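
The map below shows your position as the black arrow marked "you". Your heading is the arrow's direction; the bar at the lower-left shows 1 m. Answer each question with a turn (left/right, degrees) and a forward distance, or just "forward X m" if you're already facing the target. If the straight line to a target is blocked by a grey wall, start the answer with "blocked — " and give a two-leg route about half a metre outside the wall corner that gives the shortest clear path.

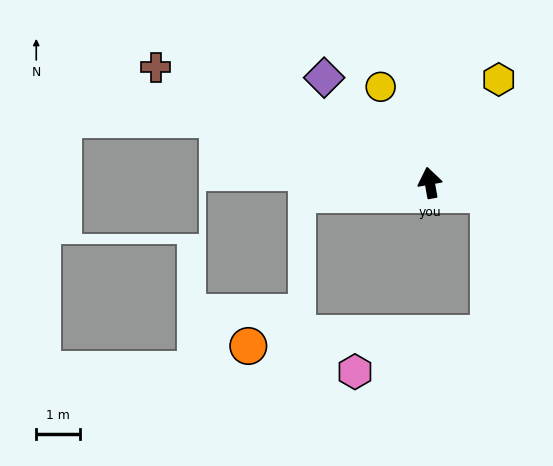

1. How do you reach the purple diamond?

turn left 35°, forward 3.4 m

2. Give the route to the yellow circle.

turn left 17°, forward 2.5 m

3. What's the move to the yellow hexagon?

turn right 44°, forward 2.8 m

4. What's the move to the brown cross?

turn left 57°, forward 6.8 m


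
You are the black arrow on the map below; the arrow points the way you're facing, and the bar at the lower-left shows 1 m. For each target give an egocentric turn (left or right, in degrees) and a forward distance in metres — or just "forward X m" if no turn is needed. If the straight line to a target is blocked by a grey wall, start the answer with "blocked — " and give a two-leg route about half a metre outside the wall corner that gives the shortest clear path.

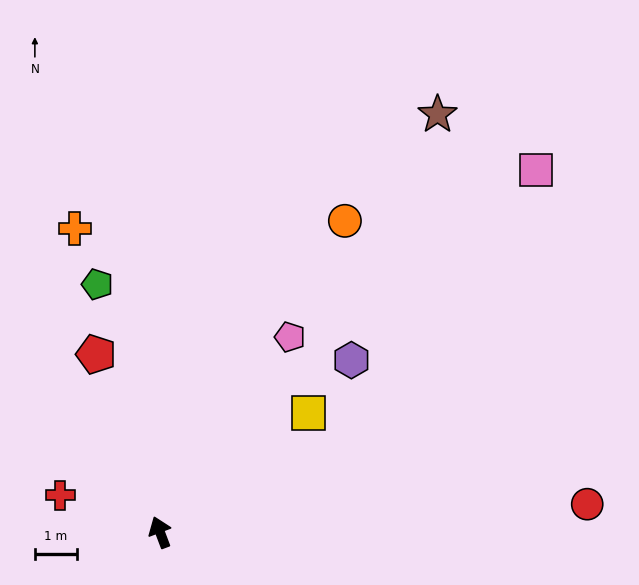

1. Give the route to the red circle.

turn right 107°, forward 10.2 m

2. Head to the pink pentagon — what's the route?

turn right 54°, forward 5.6 m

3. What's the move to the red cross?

turn left 49°, forward 2.5 m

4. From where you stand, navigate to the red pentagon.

forward 4.5 m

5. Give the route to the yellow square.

turn right 72°, forward 4.5 m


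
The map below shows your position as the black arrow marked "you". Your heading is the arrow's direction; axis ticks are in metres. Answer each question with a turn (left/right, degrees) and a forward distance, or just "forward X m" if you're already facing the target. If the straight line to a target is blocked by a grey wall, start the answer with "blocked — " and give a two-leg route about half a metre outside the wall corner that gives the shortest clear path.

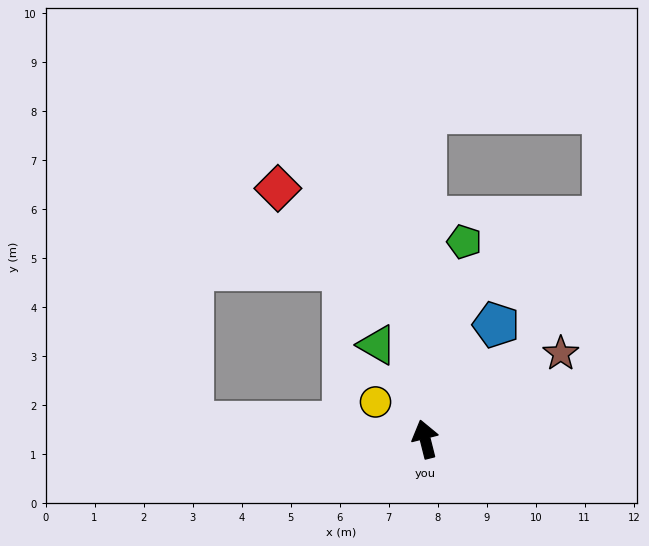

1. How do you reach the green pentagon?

turn right 25°, forward 4.1 m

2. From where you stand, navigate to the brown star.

turn right 72°, forward 3.3 m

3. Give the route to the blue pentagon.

turn right 46°, forward 2.7 m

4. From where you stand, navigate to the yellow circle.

turn left 39°, forward 1.3 m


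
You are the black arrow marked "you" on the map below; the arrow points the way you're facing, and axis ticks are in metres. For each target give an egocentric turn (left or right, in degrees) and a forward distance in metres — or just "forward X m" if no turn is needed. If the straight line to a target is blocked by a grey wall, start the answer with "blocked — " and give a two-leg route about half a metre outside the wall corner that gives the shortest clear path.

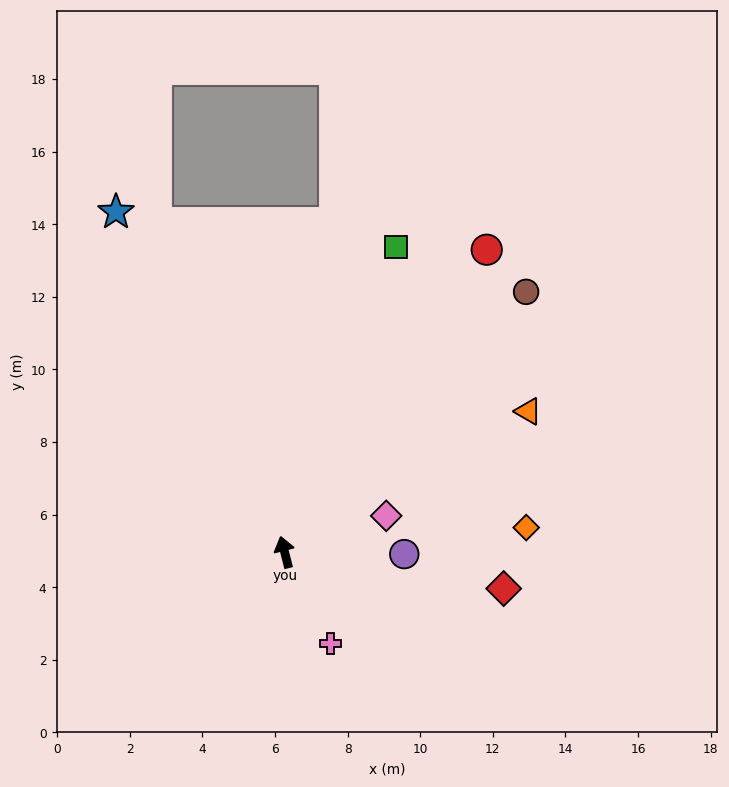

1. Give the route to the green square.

turn right 34°, forward 9.0 m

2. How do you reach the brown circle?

turn right 57°, forward 9.8 m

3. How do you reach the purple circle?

turn right 105°, forward 3.3 m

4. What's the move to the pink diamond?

turn right 85°, forward 3.0 m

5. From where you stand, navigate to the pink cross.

turn right 168°, forward 2.8 m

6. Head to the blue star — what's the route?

turn left 12°, forward 10.5 m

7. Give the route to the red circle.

turn right 48°, forward 10.0 m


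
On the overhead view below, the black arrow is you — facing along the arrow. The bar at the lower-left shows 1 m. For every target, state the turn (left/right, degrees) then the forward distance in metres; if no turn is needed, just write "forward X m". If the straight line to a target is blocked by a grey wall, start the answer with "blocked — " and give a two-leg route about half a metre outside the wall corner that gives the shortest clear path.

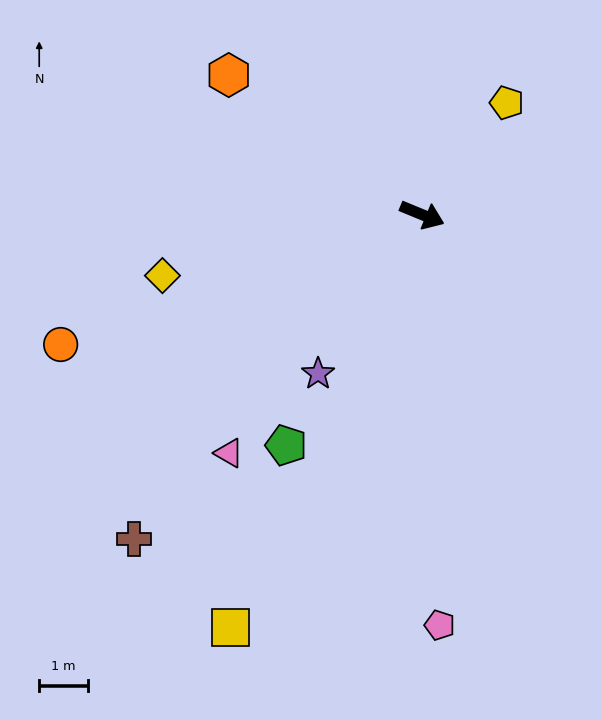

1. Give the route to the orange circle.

turn right 138°, forward 7.9 m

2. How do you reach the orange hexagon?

turn left 167°, forward 4.9 m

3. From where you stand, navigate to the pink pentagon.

turn right 65°, forward 8.5 m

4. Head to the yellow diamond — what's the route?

turn right 144°, forward 5.5 m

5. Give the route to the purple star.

turn right 101°, forward 3.9 m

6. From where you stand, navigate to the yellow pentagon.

turn left 75°, forward 2.9 m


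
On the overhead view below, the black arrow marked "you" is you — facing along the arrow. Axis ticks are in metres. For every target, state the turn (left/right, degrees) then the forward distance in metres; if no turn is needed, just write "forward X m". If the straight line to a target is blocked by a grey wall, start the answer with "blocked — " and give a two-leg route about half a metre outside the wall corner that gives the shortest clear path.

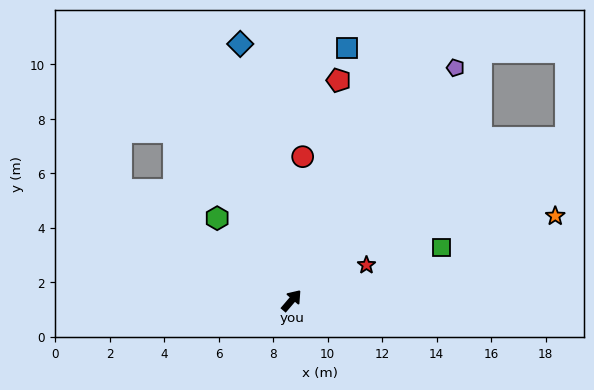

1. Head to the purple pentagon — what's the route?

turn left 5°, forward 10.5 m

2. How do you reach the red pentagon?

turn left 29°, forward 8.3 m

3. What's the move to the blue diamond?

turn left 52°, forward 9.6 m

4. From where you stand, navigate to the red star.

turn right 24°, forward 3.0 m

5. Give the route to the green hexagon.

turn left 83°, forward 4.1 m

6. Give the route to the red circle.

turn left 36°, forward 5.3 m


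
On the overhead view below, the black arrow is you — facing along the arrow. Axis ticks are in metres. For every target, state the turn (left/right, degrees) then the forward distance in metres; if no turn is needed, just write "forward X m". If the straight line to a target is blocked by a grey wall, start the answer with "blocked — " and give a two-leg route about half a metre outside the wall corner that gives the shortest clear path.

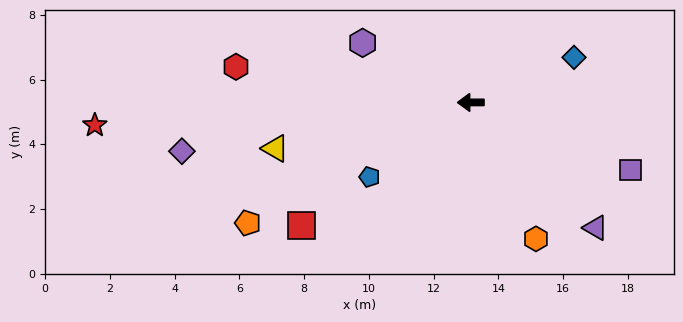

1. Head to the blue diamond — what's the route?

turn right 157°, forward 3.5 m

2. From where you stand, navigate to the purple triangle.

turn left 135°, forward 5.5 m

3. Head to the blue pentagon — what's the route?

turn left 36°, forward 3.9 m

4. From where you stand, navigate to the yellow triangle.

turn left 13°, forward 6.2 m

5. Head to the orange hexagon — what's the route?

turn left 115°, forward 4.7 m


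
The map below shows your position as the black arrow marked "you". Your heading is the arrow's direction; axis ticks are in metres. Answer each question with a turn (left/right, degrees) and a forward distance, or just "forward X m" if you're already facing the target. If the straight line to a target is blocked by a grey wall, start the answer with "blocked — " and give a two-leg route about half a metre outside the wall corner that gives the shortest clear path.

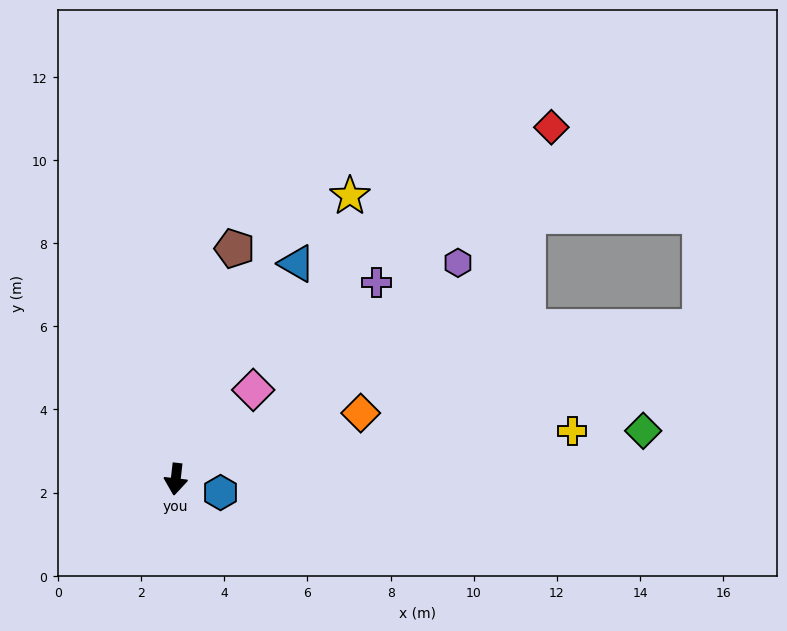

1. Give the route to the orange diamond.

turn left 116°, forward 4.7 m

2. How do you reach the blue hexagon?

turn left 80°, forward 1.1 m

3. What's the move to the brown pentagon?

turn left 172°, forward 5.7 m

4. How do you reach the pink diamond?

turn left 146°, forward 2.8 m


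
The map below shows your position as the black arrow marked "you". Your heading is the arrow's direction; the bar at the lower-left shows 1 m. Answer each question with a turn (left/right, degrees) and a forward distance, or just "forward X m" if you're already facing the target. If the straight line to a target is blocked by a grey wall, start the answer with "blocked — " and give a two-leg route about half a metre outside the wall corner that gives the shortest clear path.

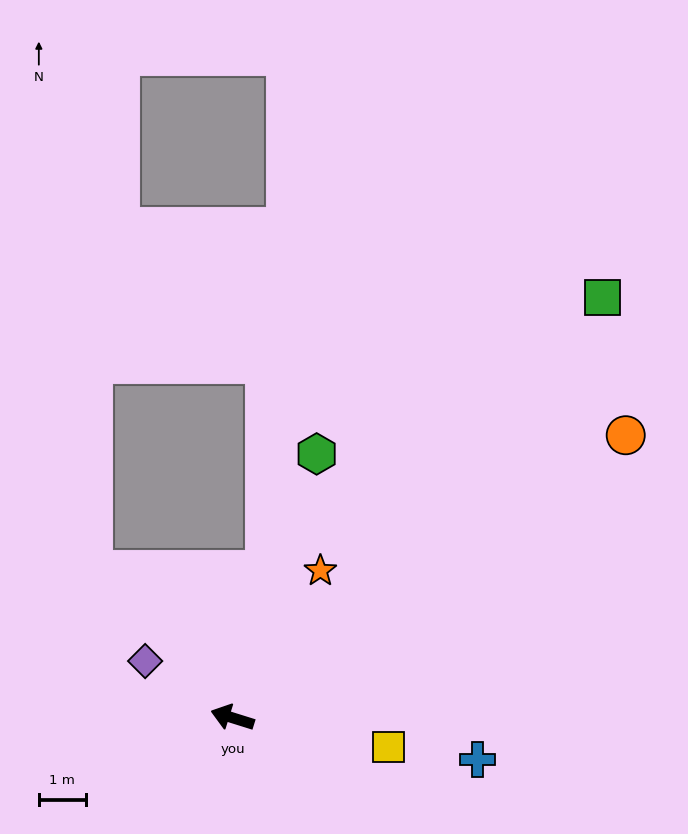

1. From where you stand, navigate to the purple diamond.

turn right 16°, forward 2.2 m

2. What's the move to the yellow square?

turn right 173°, forward 3.4 m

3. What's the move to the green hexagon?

turn right 90°, forward 5.9 m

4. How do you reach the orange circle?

turn right 127°, forward 10.3 m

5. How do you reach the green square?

turn right 114°, forward 12.0 m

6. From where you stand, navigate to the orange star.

turn right 103°, forward 3.7 m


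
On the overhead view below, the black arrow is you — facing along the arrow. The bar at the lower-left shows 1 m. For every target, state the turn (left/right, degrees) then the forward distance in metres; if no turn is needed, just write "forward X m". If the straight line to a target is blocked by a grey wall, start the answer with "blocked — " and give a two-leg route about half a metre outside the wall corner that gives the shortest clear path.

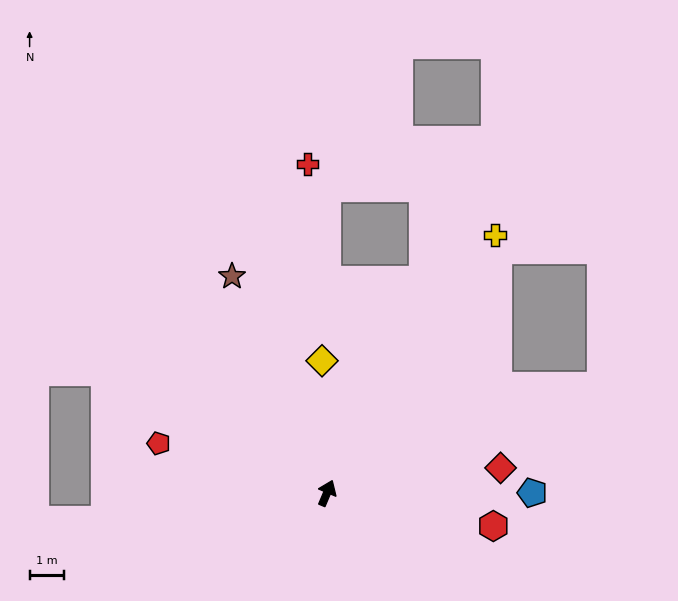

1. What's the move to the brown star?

turn left 47°, forward 6.9 m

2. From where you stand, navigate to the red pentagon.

turn left 96°, forward 5.1 m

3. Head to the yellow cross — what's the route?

turn right 10°, forward 9.0 m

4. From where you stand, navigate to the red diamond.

turn right 59°, forward 5.1 m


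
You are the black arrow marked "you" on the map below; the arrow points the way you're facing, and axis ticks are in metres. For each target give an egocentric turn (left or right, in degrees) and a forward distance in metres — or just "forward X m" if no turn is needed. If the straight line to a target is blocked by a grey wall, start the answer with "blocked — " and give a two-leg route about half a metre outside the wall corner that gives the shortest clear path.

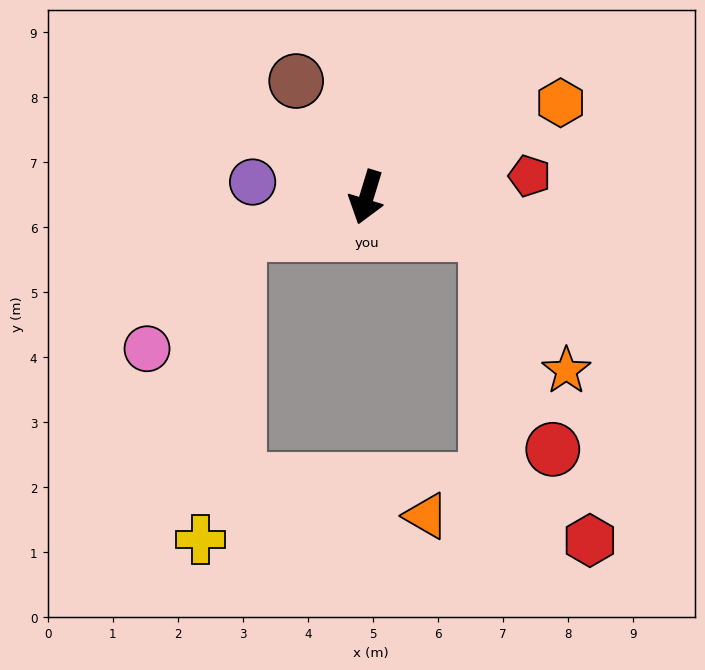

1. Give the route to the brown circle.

turn right 132°, forward 2.1 m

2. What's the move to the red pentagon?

turn left 114°, forward 2.5 m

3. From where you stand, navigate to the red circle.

blocked — turn left 90°, forward 1.9 m, then turn right 56°, forward 3.5 m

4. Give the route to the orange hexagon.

turn left 133°, forward 3.3 m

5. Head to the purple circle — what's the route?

turn right 81°, forward 1.8 m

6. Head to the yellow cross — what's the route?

blocked — turn right 57°, forward 2.0 m, then turn left 67°, forward 4.7 m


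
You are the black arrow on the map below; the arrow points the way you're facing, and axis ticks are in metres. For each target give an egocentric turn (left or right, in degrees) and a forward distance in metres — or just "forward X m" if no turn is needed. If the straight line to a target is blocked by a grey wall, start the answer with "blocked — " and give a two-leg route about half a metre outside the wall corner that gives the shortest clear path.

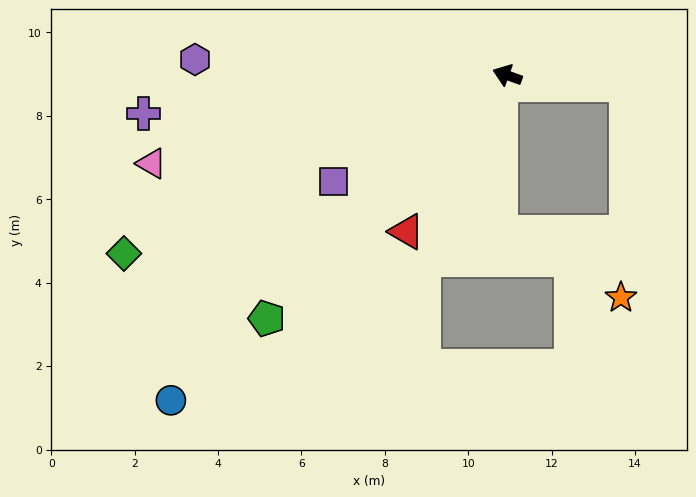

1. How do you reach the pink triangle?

turn left 34°, forward 8.8 m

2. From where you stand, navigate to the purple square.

turn left 51°, forward 4.9 m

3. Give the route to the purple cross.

turn left 26°, forward 8.8 m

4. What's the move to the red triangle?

turn left 77°, forward 4.5 m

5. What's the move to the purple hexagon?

turn left 17°, forward 7.5 m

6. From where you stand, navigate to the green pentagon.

turn left 65°, forward 8.2 m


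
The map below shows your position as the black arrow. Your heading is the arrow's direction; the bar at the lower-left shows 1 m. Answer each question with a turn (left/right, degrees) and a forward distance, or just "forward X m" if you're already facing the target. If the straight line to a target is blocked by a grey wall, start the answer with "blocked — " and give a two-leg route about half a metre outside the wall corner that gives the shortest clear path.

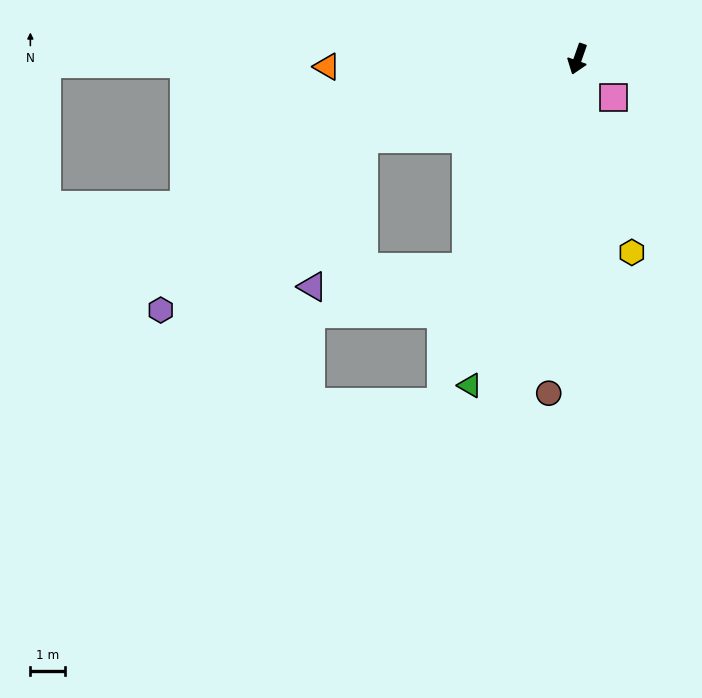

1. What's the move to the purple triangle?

blocked — turn right 50°, forward 6.6 m, then turn left 50°, forward 4.5 m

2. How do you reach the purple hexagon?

blocked — turn right 50°, forward 6.6 m, then turn left 20°, forward 7.7 m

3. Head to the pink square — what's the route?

turn left 62°, forward 1.5 m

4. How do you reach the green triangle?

forward 9.9 m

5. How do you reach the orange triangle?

turn right 69°, forward 7.2 m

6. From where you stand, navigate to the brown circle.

turn left 14°, forward 9.7 m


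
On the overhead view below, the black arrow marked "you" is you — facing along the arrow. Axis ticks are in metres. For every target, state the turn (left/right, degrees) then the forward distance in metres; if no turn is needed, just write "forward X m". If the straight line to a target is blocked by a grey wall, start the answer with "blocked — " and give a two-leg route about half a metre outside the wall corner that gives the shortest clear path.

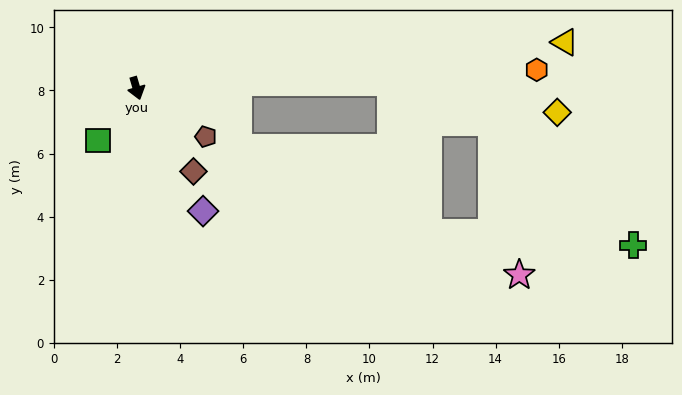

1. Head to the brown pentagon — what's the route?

turn left 39°, forward 2.7 m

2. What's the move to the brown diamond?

turn left 18°, forward 3.2 m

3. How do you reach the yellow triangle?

turn left 80°, forward 13.7 m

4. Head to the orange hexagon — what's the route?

turn left 76°, forward 12.7 m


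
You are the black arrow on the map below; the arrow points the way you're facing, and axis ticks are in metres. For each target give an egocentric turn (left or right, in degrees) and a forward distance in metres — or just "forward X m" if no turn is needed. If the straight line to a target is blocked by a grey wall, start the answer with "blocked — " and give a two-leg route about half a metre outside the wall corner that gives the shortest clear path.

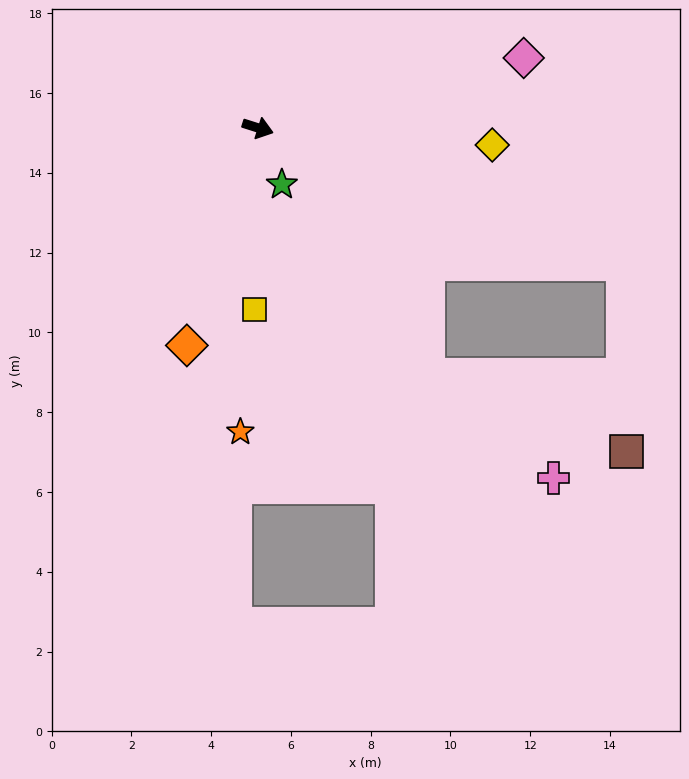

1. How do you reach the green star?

turn right 49°, forward 1.5 m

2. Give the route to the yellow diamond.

turn left 13°, forward 5.9 m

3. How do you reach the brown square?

blocked — turn right 3°, forward 9.8 m, then turn right 68°, forward 4.7 m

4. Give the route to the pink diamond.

turn left 32°, forward 6.9 m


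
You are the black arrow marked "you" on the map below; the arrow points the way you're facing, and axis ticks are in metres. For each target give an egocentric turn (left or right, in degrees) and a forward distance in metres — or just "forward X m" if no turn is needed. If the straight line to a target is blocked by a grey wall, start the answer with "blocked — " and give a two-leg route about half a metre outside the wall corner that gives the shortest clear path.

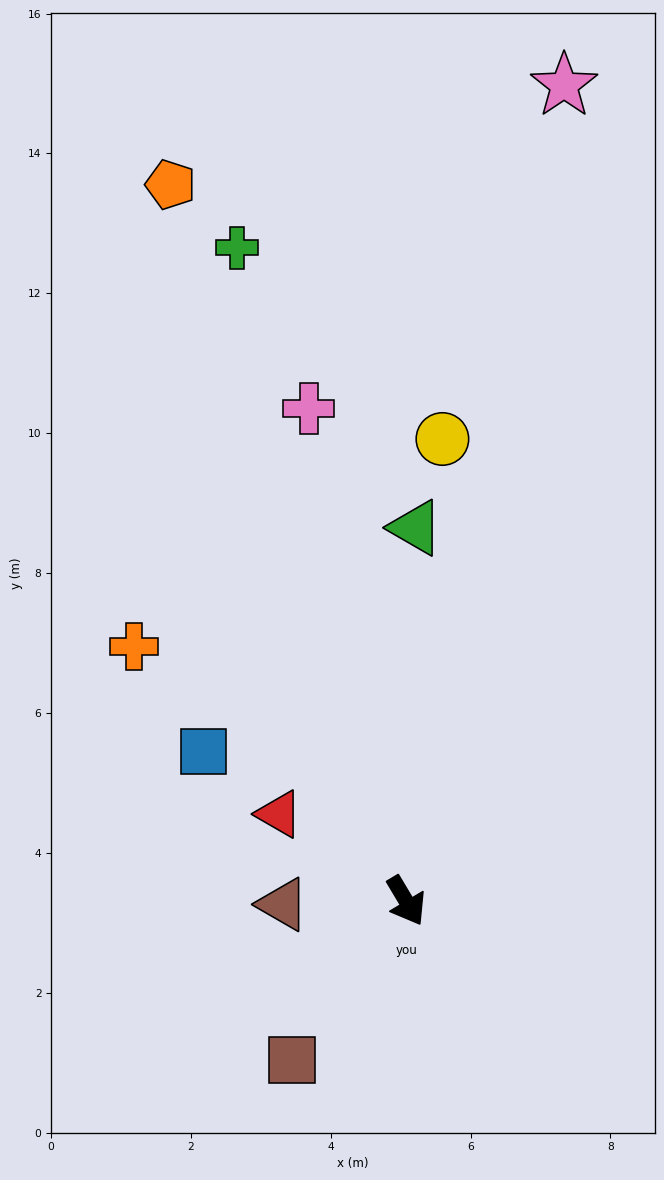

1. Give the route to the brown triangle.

turn right 119°, forward 1.8 m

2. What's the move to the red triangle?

turn right 155°, forward 2.2 m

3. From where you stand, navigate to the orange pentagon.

turn left 167°, forward 10.8 m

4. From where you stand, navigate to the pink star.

turn left 138°, forward 11.9 m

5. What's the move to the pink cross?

turn left 160°, forward 7.2 m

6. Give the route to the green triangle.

turn left 148°, forward 5.3 m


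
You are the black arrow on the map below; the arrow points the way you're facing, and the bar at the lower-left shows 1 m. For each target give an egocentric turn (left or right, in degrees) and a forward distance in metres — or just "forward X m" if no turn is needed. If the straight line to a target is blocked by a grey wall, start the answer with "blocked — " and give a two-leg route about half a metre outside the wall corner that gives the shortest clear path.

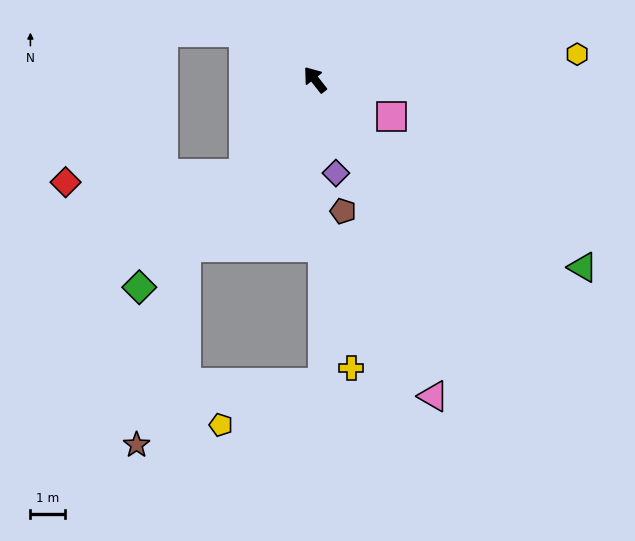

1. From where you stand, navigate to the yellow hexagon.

turn right 123°, forward 7.6 m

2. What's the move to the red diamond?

blocked — turn left 105°, forward 3.4 m, then turn right 50°, forward 5.1 m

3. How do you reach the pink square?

turn right 154°, forward 2.5 m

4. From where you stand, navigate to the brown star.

blocked — turn left 104°, forward 6.1 m, then turn left 24°, forward 5.9 m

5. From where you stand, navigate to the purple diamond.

turn left 154°, forward 2.8 m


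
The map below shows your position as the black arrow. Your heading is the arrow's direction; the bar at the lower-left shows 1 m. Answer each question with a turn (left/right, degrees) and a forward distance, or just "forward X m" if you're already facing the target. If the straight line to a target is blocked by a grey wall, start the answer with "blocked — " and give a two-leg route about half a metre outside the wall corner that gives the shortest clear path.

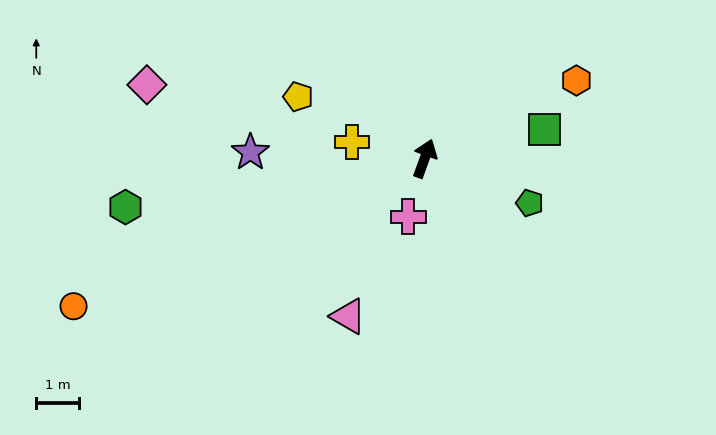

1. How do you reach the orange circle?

turn left 133°, forward 8.9 m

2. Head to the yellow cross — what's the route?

turn left 97°, forward 1.7 m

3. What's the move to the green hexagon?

turn left 119°, forward 7.1 m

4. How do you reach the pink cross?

turn right 176°, forward 1.4 m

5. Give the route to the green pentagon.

turn right 93°, forward 2.7 m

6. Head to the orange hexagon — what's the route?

turn right 43°, forward 4.0 m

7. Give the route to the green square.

turn right 57°, forward 2.9 m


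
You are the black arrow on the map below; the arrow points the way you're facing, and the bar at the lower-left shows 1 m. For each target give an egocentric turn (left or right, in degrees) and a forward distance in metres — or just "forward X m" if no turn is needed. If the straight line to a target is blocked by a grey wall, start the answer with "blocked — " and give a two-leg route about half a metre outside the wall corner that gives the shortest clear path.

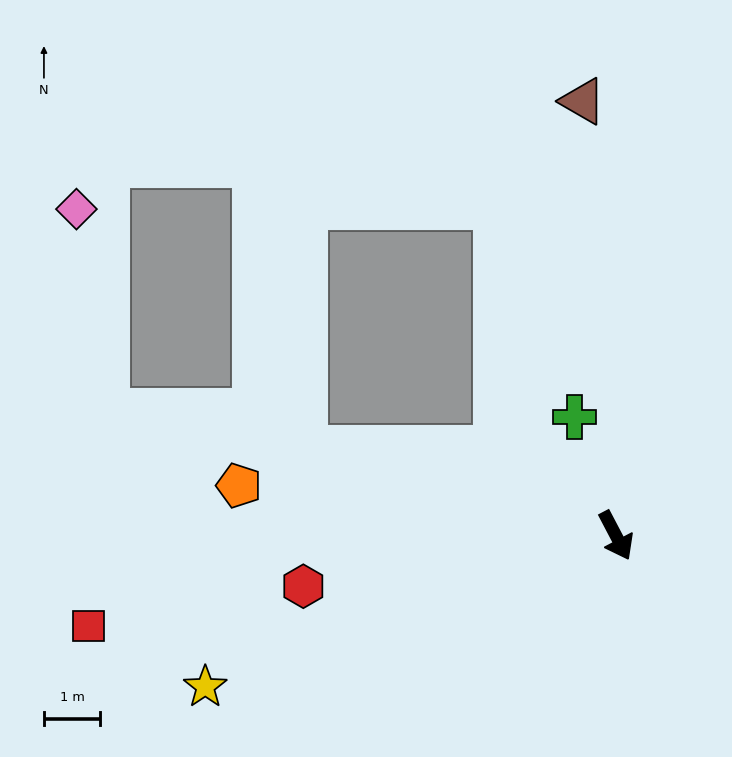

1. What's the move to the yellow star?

turn right 97°, forward 7.8 m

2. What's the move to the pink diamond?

blocked — turn right 131°, forward 9.4 m, then turn right 69°, forward 3.7 m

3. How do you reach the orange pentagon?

turn right 125°, forward 6.8 m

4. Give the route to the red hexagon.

turn right 108°, forward 5.7 m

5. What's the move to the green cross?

turn left 172°, forward 2.2 m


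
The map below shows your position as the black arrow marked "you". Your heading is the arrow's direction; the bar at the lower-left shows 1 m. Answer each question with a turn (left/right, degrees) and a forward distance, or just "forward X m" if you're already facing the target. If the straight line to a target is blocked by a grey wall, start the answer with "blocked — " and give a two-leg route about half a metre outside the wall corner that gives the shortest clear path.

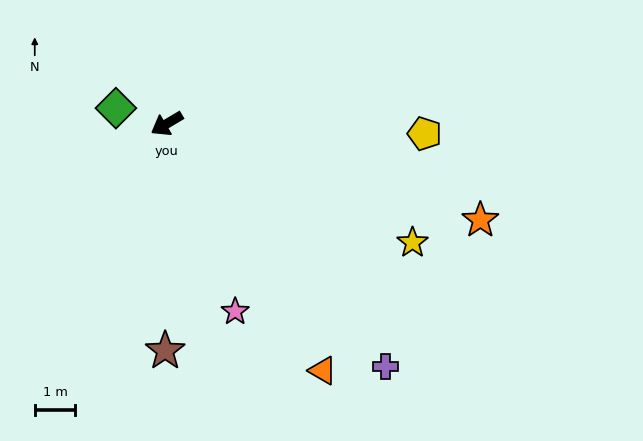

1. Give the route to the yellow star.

turn left 123°, forward 6.7 m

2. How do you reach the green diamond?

turn right 48°, forward 1.3 m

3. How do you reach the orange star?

turn left 132°, forward 8.1 m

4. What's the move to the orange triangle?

turn left 92°, forward 7.2 m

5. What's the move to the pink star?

turn left 79°, forward 4.9 m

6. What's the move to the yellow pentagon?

turn left 147°, forward 6.3 m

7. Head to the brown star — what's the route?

turn left 59°, forward 5.6 m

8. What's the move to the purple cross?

turn left 101°, forward 8.0 m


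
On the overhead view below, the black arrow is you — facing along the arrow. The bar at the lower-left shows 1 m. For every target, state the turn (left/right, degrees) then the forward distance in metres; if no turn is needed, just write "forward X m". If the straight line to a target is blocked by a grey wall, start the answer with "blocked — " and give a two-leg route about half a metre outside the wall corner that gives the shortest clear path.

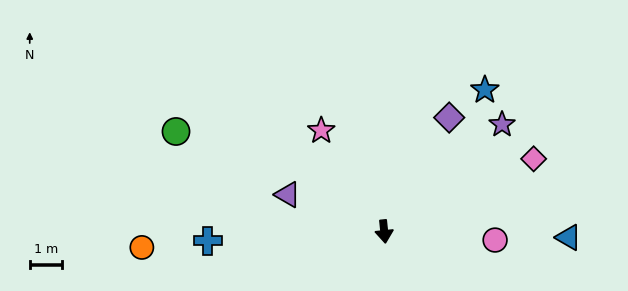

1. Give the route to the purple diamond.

turn left 144°, forward 4.0 m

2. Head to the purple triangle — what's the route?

turn right 117°, forward 3.2 m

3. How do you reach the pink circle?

turn left 80°, forward 3.4 m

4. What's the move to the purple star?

turn left 126°, forward 4.9 m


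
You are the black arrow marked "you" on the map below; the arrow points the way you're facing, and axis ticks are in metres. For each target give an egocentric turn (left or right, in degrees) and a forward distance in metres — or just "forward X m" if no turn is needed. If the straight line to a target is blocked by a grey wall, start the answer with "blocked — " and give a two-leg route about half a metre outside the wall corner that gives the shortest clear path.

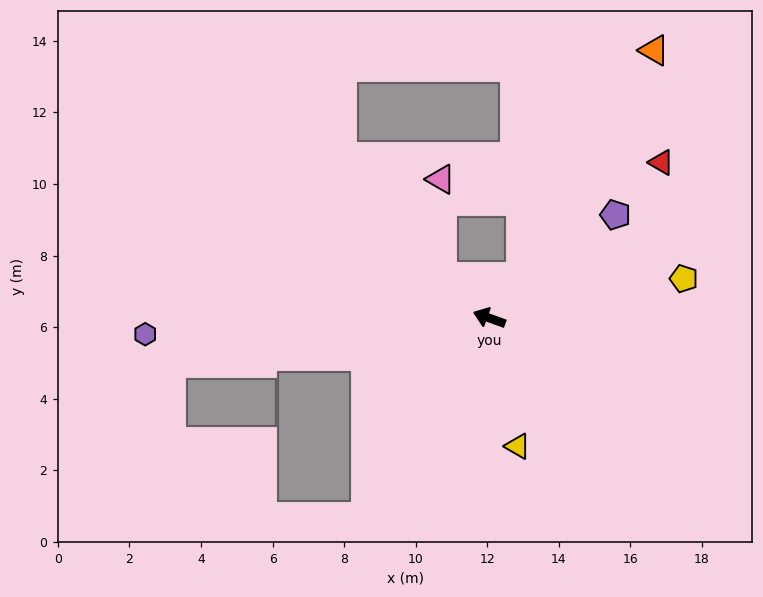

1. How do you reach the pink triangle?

blocked — turn right 21°, forward 1.7 m, then turn right 48°, forward 2.7 m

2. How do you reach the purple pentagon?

turn right 121°, forward 4.6 m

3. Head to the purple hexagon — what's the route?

turn left 23°, forward 9.6 m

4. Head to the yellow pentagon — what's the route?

turn right 149°, forward 5.5 m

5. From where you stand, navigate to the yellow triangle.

turn left 122°, forward 3.7 m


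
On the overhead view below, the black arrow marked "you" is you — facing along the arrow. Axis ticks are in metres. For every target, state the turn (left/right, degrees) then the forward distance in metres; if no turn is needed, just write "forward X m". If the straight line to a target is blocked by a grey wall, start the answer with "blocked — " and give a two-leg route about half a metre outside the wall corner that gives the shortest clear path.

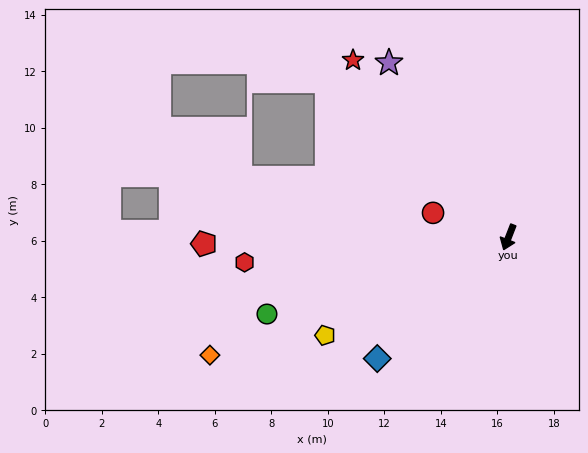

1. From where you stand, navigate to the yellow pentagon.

turn right 41°, forward 7.4 m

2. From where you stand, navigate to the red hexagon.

turn right 63°, forward 9.4 m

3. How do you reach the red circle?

turn right 87°, forward 2.8 m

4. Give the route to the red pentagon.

turn right 68°, forward 10.8 m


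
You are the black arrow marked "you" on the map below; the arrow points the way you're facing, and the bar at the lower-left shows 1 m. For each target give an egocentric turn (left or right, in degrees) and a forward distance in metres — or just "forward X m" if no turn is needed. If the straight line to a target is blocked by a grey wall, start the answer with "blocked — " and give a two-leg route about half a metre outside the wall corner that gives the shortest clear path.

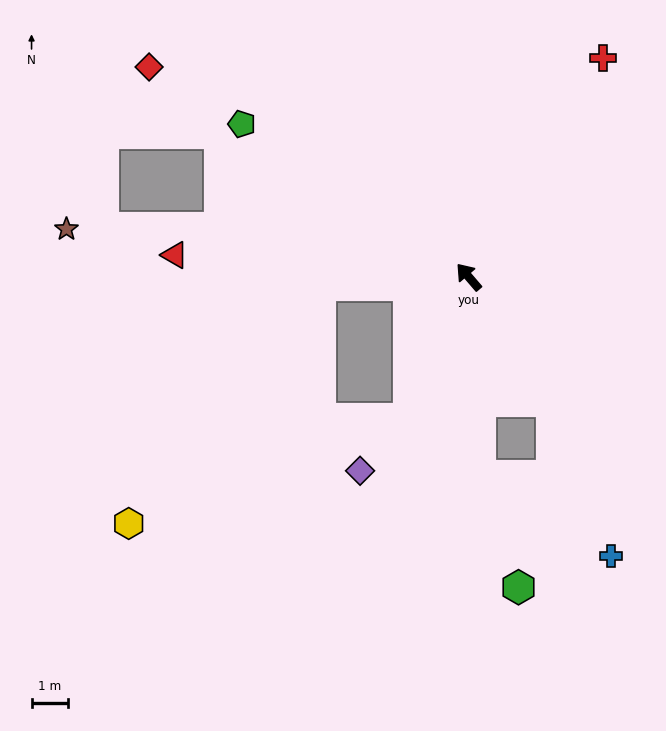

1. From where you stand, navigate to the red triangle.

turn left 45°, forward 8.1 m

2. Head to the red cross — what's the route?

turn right 72°, forward 7.0 m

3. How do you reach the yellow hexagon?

blocked — turn left 116°, forward 4.2 m, then turn right 46°, forward 8.2 m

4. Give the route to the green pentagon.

turn left 15°, forward 7.5 m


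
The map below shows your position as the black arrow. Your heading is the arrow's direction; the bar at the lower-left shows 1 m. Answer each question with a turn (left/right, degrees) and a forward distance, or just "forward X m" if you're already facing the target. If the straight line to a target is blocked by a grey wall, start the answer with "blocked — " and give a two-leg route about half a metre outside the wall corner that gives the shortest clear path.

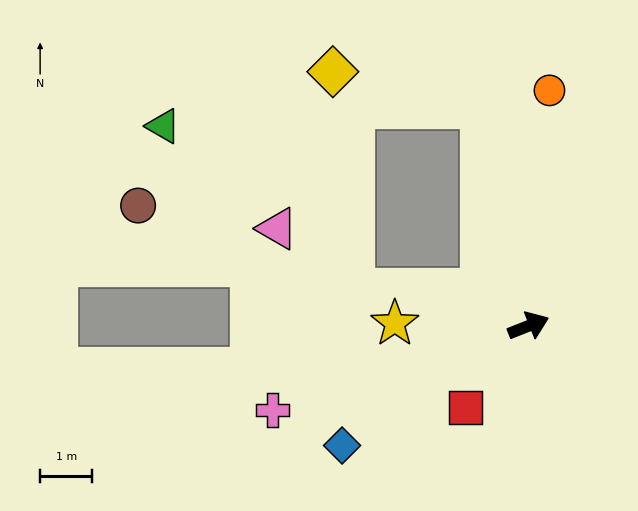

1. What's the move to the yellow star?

turn left 157°, forward 2.6 m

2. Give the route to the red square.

turn right 149°, forward 2.0 m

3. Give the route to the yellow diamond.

blocked — turn left 80°, forward 4.3 m, then turn left 65°, forward 2.9 m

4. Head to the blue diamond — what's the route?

turn right 169°, forward 4.2 m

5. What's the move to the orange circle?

turn left 63°, forward 4.5 m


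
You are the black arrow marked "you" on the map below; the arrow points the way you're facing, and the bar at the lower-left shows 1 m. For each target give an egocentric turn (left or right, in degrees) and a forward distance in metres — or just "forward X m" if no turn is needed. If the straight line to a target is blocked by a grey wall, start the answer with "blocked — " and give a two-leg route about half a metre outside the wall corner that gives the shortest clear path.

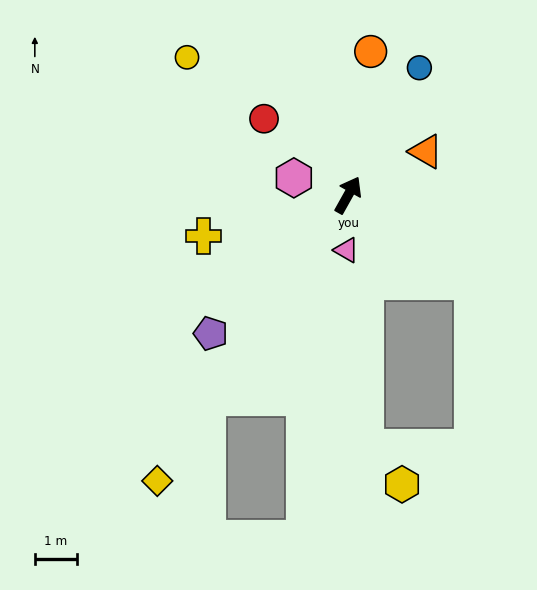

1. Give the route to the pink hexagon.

turn left 102°, forward 1.4 m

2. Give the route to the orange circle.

turn left 20°, forward 3.5 m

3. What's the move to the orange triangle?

turn right 32°, forward 2.1 m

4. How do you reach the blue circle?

forward 3.5 m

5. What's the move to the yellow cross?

turn left 135°, forward 3.6 m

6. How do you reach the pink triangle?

turn right 153°, forward 1.3 m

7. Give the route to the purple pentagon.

turn left 164°, forward 4.6 m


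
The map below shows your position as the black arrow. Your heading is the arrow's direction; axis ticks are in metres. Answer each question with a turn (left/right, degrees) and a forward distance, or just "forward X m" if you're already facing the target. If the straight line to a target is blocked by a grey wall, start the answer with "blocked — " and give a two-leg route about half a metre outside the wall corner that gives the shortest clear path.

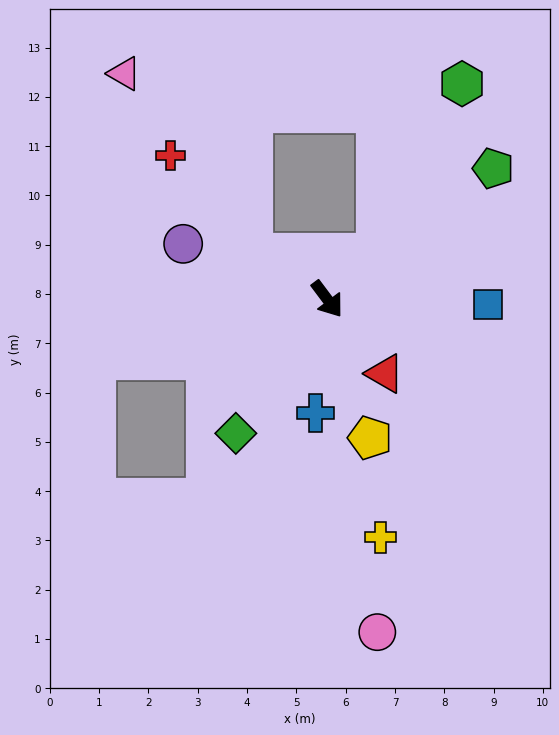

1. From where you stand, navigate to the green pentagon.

turn left 91°, forward 4.3 m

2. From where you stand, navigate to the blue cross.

turn right 43°, forward 2.3 m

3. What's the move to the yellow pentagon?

turn right 20°, forward 2.9 m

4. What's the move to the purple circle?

turn right 148°, forward 3.1 m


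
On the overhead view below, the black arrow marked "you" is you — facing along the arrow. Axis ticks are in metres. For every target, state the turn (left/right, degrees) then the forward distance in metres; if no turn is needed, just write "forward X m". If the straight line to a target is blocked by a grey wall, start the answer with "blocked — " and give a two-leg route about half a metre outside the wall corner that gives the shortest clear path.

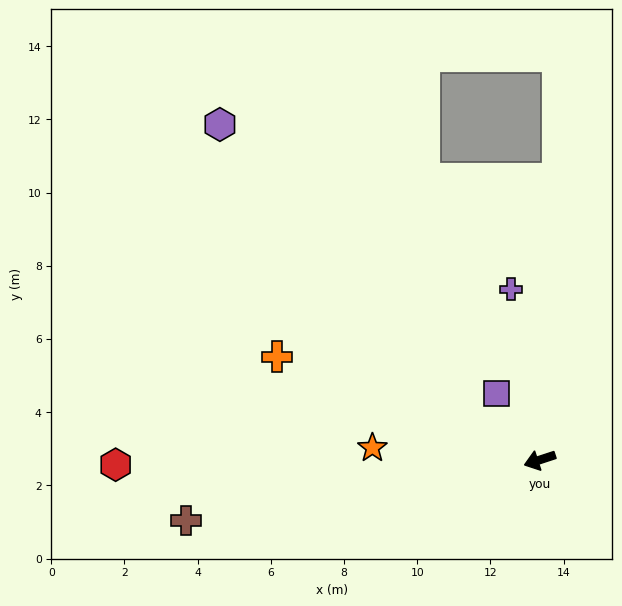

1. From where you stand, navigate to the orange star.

turn right 22°, forward 4.6 m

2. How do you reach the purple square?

turn right 75°, forward 2.2 m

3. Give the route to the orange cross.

turn right 40°, forward 7.7 m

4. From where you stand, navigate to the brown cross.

turn right 8°, forward 9.8 m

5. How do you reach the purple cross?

turn right 99°, forward 4.7 m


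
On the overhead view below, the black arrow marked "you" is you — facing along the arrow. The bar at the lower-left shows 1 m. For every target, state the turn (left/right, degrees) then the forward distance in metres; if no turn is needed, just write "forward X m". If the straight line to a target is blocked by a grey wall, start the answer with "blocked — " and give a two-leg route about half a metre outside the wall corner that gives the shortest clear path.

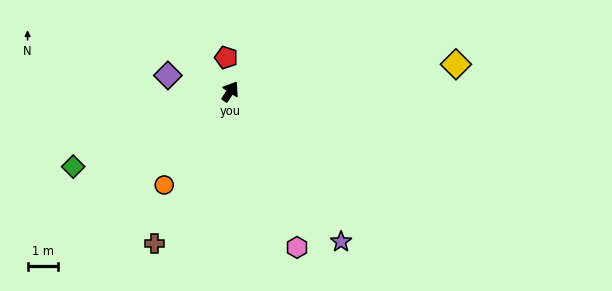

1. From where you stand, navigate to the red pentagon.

turn left 40°, forward 1.1 m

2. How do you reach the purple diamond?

turn left 109°, forward 2.1 m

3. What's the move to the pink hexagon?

turn right 124°, forward 5.5 m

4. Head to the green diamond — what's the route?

turn left 149°, forward 5.7 m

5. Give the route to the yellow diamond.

turn right 50°, forward 7.4 m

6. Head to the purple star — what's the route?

turn right 111°, forward 6.1 m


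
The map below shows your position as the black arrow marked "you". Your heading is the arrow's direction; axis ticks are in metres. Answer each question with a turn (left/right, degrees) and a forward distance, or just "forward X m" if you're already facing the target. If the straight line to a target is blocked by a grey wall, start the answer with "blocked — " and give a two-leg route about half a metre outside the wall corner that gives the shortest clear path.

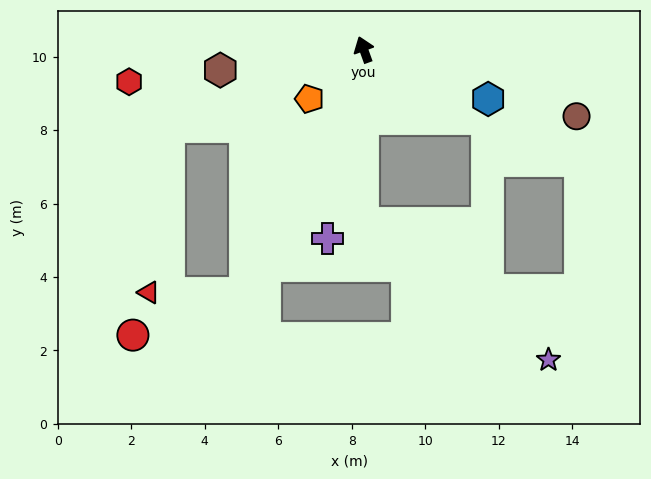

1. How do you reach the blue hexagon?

turn right 131°, forward 3.6 m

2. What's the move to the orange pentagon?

turn left 112°, forward 2.0 m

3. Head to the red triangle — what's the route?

blocked — turn left 134°, forward 7.4 m, then turn right 64°, forward 2.6 m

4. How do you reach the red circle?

blocked — turn left 134°, forward 7.4 m, then turn right 43°, forward 3.3 m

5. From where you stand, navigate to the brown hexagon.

turn left 78°, forward 3.9 m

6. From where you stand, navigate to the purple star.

blocked — turn left 160°, forward 4.7 m, then turn left 54°, forward 6.3 m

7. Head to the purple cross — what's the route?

turn left 149°, forward 5.2 m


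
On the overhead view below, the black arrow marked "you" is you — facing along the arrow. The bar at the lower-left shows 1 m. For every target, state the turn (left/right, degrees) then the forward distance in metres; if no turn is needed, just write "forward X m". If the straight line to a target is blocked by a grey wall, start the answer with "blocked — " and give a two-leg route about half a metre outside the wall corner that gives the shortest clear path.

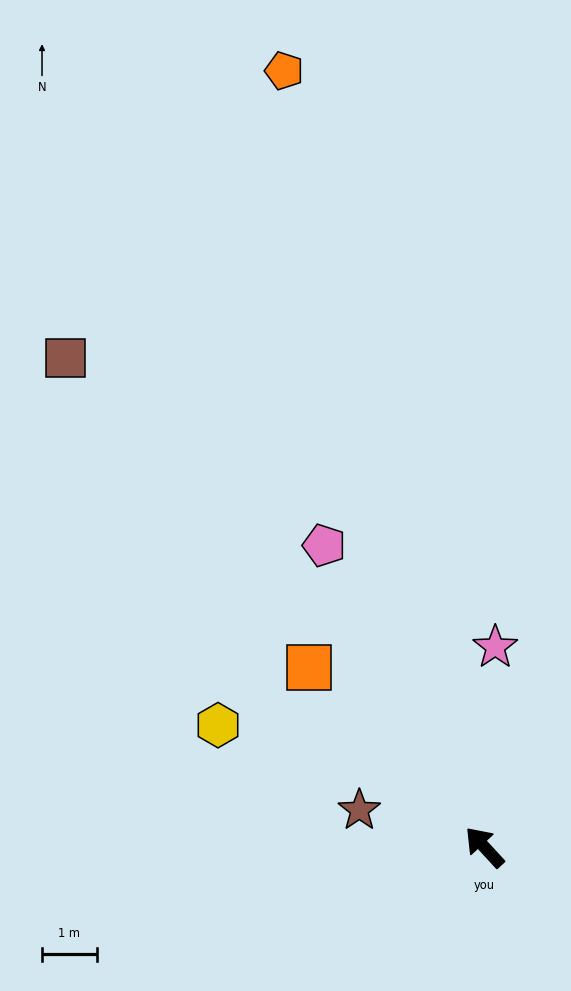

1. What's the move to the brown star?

turn left 31°, forward 2.4 m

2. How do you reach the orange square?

forward 4.6 m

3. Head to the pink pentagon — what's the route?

turn right 15°, forward 6.3 m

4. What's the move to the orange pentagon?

turn right 28°, forward 14.7 m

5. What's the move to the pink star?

turn right 46°, forward 3.7 m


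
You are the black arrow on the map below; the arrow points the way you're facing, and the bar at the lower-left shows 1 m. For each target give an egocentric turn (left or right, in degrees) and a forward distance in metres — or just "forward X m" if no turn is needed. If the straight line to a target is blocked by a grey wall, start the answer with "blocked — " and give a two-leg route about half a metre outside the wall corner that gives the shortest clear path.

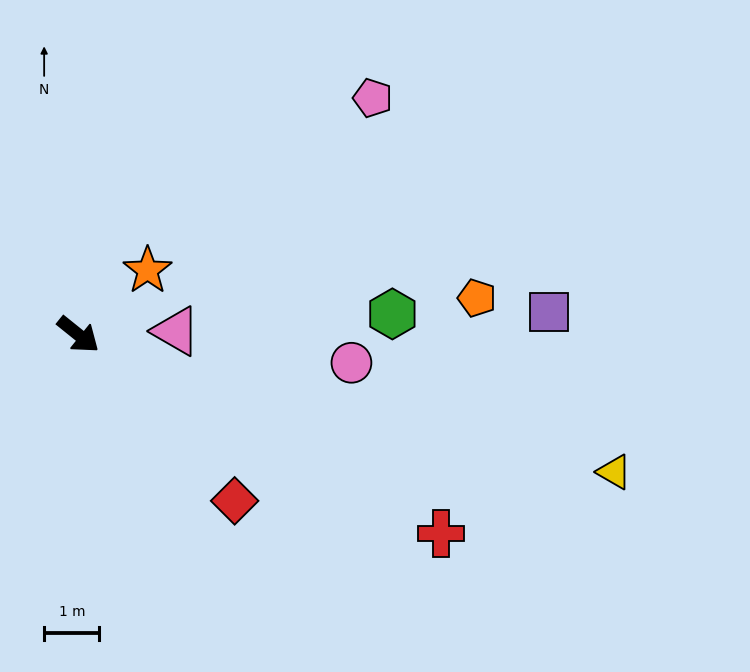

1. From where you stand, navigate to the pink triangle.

turn left 41°, forward 1.8 m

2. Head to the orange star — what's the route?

turn left 82°, forward 1.7 m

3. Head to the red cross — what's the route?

turn left 10°, forward 7.5 m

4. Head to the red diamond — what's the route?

turn right 8°, forward 4.1 m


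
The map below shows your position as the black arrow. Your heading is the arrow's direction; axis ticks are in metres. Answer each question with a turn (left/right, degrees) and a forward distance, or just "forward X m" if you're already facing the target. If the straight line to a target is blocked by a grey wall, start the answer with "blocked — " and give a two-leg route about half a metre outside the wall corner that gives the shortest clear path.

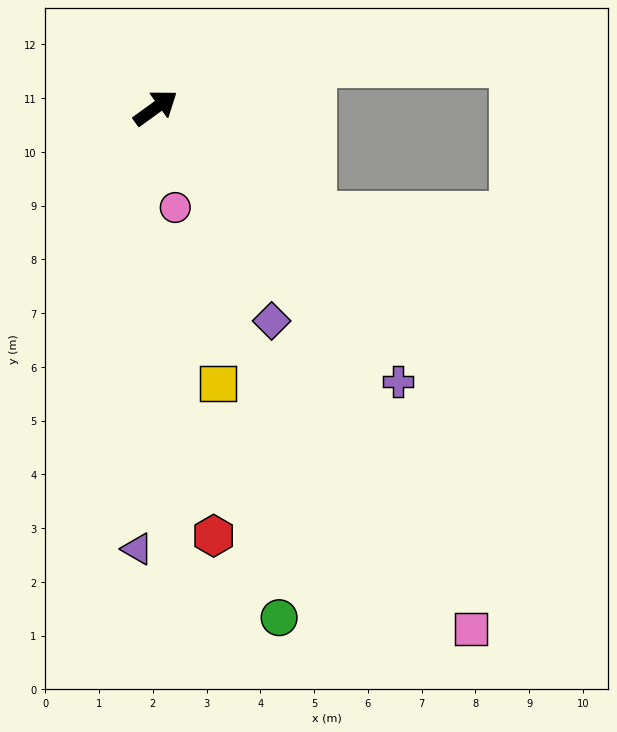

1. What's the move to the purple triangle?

turn right 128°, forward 8.2 m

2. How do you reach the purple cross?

turn right 84°, forward 6.8 m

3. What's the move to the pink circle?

turn right 115°, forward 1.9 m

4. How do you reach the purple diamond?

turn right 97°, forward 4.5 m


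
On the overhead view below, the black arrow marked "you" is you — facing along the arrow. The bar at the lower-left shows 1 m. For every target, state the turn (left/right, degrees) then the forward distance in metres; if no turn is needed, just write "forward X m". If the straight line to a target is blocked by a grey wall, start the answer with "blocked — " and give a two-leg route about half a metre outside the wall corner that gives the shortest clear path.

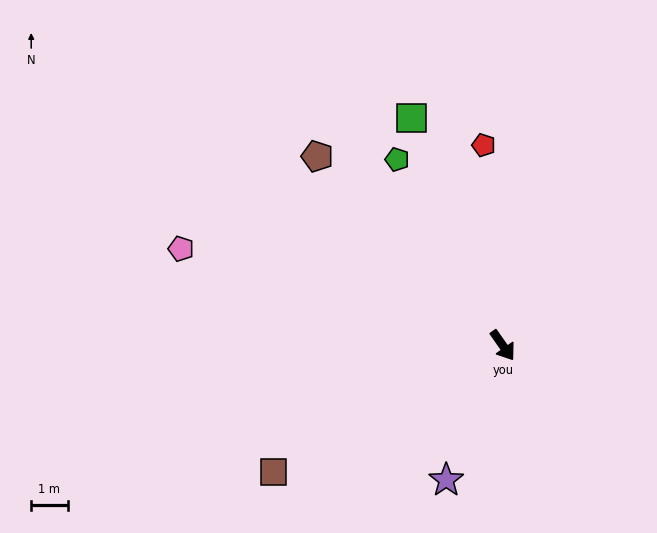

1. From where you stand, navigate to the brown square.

turn right 96°, forward 7.2 m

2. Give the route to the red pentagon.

turn left 150°, forward 5.5 m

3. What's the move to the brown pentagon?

turn right 171°, forward 7.2 m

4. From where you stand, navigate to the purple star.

turn right 58°, forward 4.0 m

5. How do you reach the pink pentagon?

turn right 142°, forward 9.2 m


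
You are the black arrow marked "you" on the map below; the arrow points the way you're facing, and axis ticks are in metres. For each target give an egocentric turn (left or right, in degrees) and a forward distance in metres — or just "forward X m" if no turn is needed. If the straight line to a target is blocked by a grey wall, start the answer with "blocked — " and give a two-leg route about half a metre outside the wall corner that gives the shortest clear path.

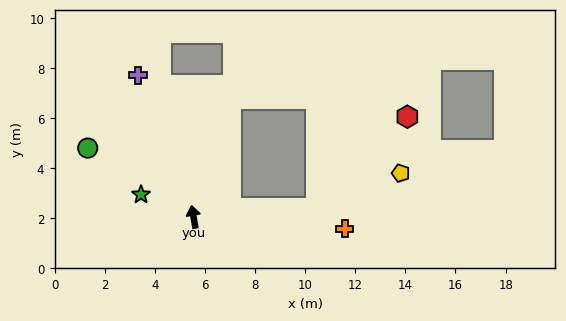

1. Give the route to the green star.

turn left 57°, forward 2.3 m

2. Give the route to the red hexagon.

blocked — turn right 96°, forward 4.9 m, then turn left 41°, forward 5.2 m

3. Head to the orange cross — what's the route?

turn right 104°, forward 6.1 m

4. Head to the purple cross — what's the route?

turn left 11°, forward 6.1 m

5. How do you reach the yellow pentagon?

blocked — turn right 96°, forward 4.9 m, then turn left 19°, forward 3.7 m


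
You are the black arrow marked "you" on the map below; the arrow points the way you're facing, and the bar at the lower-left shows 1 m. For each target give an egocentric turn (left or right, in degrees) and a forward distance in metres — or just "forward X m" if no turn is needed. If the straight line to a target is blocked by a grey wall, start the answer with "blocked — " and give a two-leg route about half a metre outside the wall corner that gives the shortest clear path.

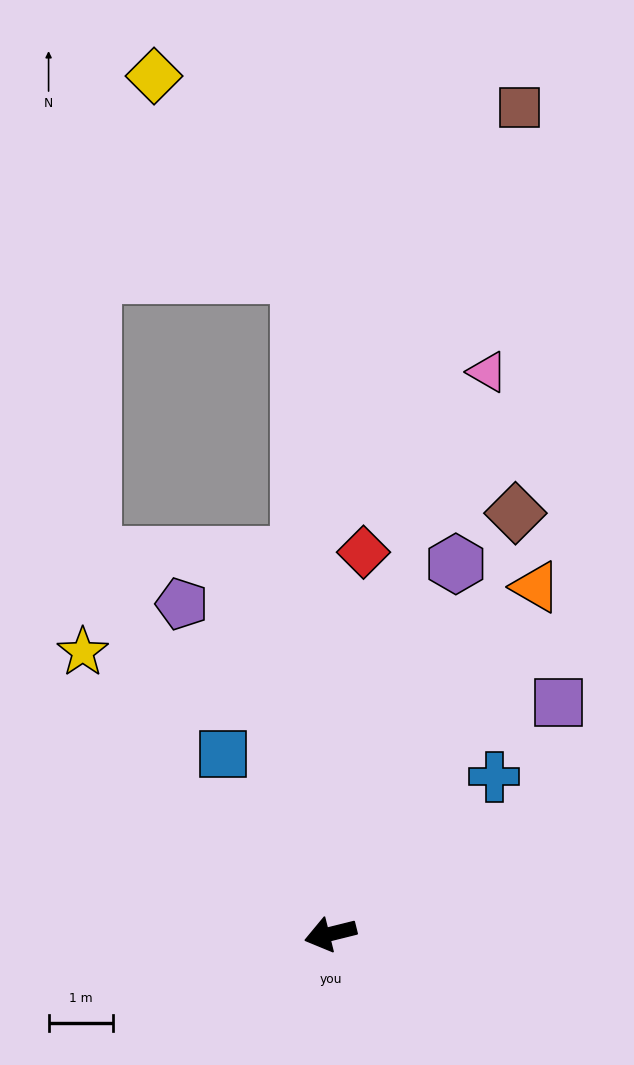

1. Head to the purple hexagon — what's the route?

turn right 123°, forward 6.0 m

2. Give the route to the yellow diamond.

blocked — turn right 101°, forward 10.2 m, then turn left 33°, forward 3.8 m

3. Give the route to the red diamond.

turn right 109°, forward 5.9 m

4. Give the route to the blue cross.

turn right 150°, forward 3.5 m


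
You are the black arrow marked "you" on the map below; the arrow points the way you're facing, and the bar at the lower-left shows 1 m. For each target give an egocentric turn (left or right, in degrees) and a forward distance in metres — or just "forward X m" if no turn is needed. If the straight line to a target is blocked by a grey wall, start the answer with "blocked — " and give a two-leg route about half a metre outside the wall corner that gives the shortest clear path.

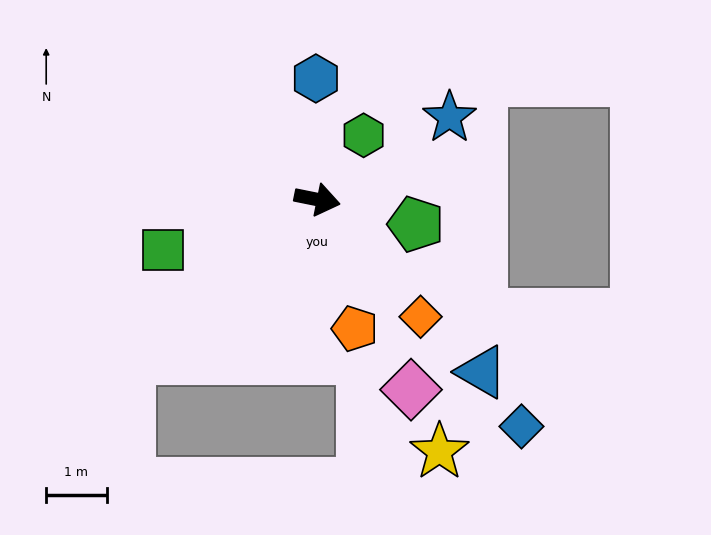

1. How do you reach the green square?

turn right 150°, forward 2.7 m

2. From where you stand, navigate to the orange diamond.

turn right 37°, forward 2.6 m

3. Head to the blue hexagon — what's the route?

turn left 102°, forward 2.0 m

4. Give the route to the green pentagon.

turn right 3°, forward 1.7 m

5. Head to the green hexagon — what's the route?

turn left 66°, forward 1.3 m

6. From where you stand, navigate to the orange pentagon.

turn right 62°, forward 2.2 m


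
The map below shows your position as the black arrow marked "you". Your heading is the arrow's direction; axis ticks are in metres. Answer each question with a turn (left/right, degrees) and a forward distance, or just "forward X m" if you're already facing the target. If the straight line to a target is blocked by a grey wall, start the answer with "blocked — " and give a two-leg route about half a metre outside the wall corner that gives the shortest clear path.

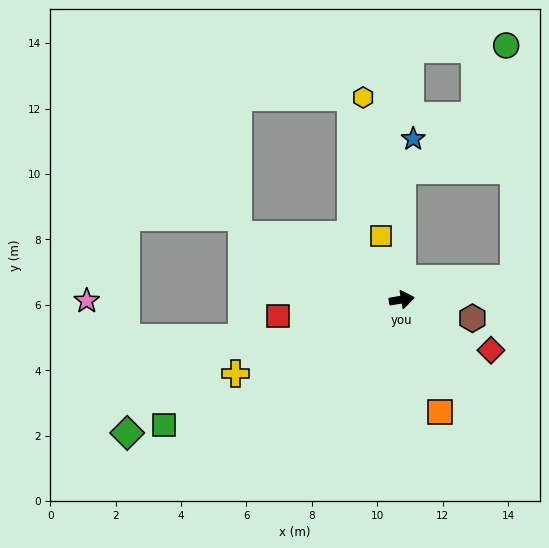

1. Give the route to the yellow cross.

turn right 166°, forward 5.6 m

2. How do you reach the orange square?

turn right 81°, forward 3.6 m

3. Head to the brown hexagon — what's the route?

turn right 24°, forward 2.2 m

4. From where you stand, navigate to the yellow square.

turn left 98°, forward 2.0 m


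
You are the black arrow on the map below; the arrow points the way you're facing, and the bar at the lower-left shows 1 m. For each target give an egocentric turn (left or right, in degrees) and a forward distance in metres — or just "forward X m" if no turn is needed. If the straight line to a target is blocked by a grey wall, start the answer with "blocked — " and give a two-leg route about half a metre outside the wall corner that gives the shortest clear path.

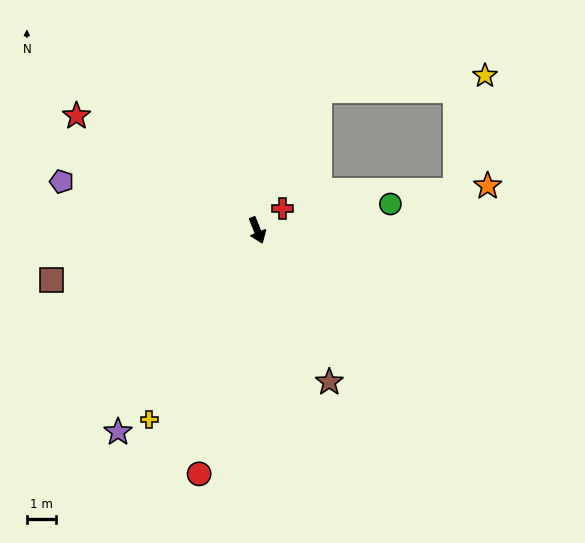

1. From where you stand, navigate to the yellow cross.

turn right 52°, forward 7.5 m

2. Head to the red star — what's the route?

turn right 144°, forward 7.4 m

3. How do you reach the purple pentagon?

turn right 126°, forward 7.0 m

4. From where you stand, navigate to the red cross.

turn left 109°, forward 1.1 m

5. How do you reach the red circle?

turn right 35°, forward 8.6 m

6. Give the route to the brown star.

turn left 4°, forward 5.8 m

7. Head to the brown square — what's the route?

turn right 98°, forward 7.3 m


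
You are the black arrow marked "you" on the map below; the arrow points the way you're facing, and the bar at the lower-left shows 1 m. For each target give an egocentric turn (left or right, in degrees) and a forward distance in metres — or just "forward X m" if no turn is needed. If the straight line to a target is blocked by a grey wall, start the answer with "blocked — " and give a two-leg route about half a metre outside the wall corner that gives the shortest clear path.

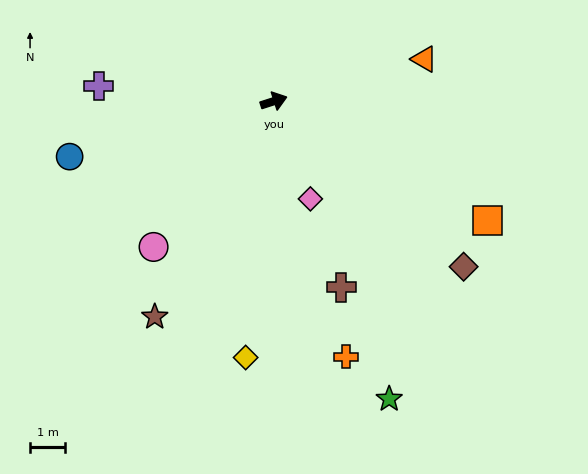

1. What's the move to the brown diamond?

turn right 59°, forward 7.2 m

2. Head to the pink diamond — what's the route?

turn right 87°, forward 3.0 m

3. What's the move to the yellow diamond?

turn right 114°, forward 7.4 m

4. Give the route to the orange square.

turn right 47°, forward 7.0 m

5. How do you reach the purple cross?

turn left 157°, forward 5.0 m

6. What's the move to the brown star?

turn right 137°, forward 7.1 m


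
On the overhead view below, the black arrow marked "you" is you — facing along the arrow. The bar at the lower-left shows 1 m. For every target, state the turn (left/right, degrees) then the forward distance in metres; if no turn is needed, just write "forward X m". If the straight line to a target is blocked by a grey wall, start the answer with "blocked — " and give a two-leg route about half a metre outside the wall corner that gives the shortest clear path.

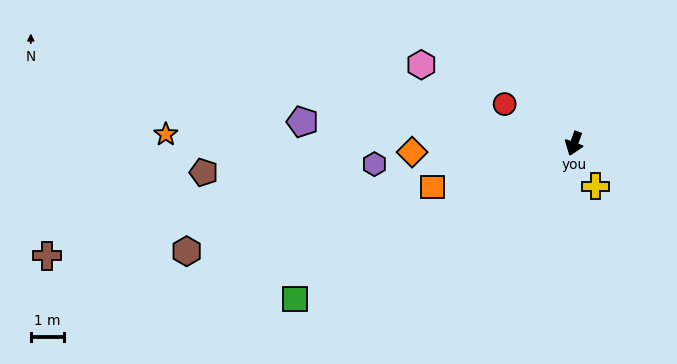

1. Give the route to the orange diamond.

turn right 67°, forward 4.9 m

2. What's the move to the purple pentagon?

turn right 75°, forward 8.2 m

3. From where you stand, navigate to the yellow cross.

turn left 47°, forward 1.4 m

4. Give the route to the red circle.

turn right 100°, forward 2.4 m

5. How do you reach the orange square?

turn right 53°, forward 4.5 m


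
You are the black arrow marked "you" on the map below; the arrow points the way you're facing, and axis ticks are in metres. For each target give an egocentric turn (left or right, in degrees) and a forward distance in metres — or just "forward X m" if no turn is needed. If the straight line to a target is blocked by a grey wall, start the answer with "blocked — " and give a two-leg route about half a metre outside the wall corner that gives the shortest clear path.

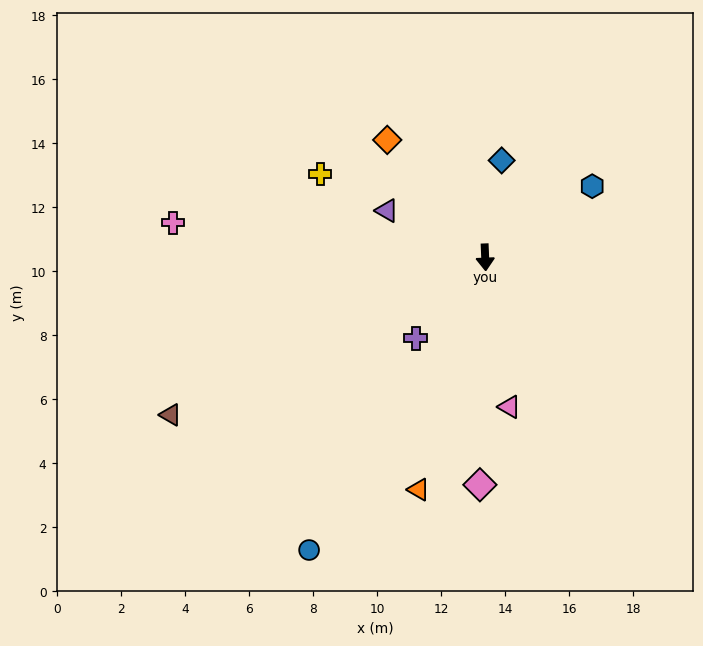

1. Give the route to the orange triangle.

turn right 18°, forward 7.5 m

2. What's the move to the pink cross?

turn right 99°, forward 9.8 m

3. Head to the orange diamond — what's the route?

turn right 143°, forward 4.8 m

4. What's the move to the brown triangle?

turn right 66°, forward 11.0 m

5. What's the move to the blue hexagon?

turn left 121°, forward 4.0 m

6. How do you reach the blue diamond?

turn left 168°, forward 3.1 m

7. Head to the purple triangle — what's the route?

turn right 118°, forward 3.4 m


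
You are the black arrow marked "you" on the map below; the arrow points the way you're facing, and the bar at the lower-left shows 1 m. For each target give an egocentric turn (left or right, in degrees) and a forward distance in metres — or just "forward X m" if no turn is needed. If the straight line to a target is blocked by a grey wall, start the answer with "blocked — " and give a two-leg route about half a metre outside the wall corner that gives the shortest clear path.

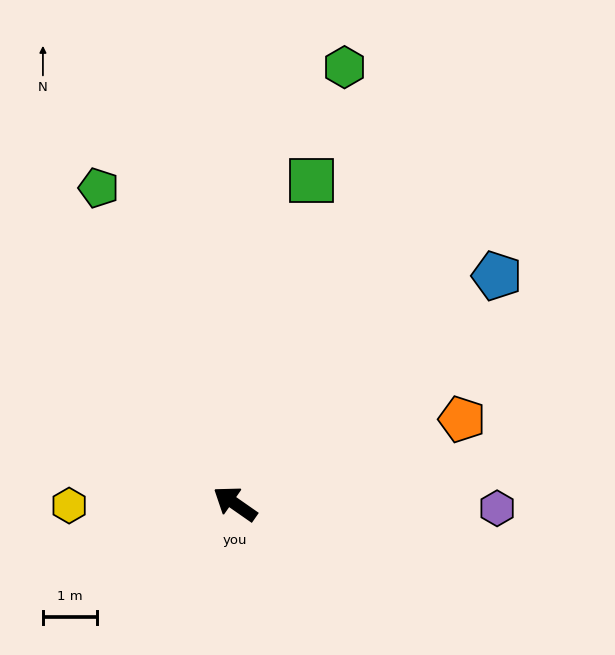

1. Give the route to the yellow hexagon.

turn left 36°, forward 3.1 m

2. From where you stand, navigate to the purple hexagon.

turn right 146°, forward 4.9 m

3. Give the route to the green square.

turn right 68°, forward 6.2 m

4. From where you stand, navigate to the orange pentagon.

turn right 125°, forward 4.5 m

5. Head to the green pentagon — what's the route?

turn right 32°, forward 6.4 m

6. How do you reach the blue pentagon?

turn right 104°, forward 6.4 m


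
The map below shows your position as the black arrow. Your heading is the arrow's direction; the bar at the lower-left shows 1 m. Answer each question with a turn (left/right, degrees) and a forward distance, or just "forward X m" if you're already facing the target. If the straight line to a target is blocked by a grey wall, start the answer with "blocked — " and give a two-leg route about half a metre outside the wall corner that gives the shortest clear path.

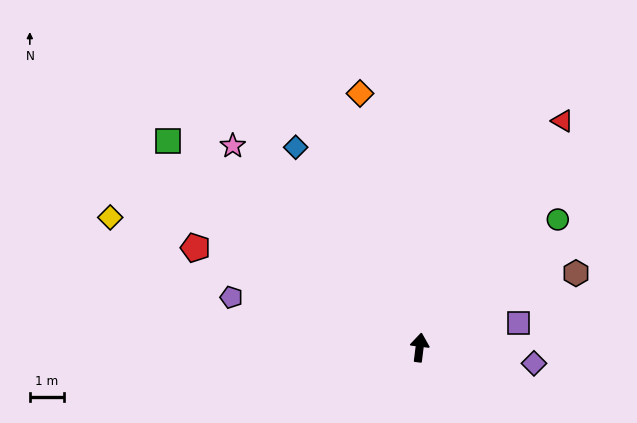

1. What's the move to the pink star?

turn left 50°, forward 8.2 m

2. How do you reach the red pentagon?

turn left 73°, forward 7.3 m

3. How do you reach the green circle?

turn right 40°, forward 5.6 m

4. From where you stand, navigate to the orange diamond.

turn left 20°, forward 7.7 m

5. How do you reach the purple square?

turn right 69°, forward 3.0 m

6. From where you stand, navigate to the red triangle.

turn right 25°, forward 8.0 m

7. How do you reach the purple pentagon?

turn left 82°, forward 5.8 m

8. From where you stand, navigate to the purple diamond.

turn right 91°, forward 3.4 m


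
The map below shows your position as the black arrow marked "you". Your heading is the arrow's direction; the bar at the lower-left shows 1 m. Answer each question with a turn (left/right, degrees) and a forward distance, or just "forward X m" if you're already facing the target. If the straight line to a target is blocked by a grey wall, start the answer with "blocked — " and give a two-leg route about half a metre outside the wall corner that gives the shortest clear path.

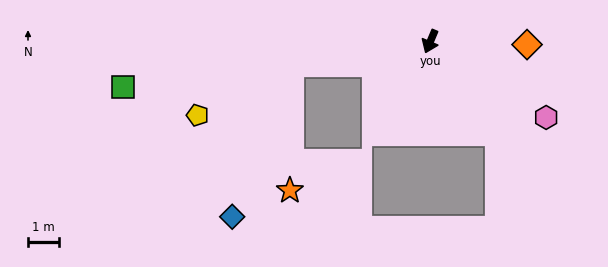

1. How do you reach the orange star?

blocked — turn right 58°, forward 4.5 m, then turn left 80°, forward 4.1 m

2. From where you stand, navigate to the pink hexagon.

turn left 80°, forward 4.5 m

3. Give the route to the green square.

turn right 59°, forward 10.0 m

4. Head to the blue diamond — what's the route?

blocked — turn right 58°, forward 4.5 m, then turn left 60°, forward 5.3 m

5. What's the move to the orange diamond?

turn left 111°, forward 3.1 m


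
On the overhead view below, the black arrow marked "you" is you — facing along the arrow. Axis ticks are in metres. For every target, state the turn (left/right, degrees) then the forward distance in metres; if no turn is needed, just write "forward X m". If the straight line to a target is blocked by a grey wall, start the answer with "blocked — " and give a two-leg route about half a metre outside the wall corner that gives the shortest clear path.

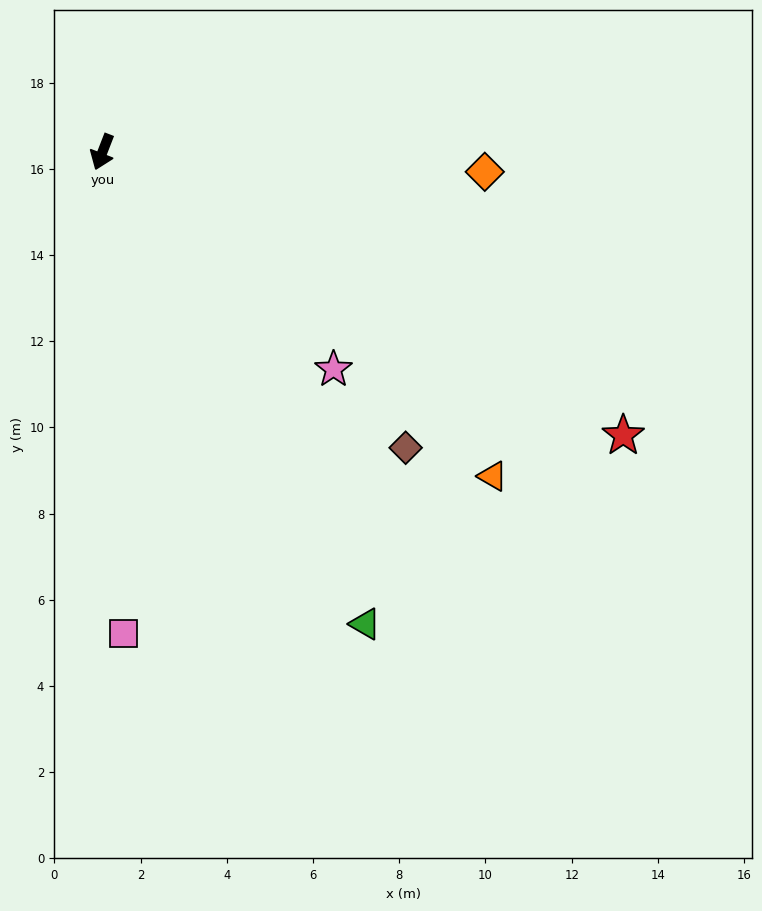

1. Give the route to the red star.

turn left 83°, forward 13.8 m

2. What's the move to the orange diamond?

turn left 108°, forward 8.9 m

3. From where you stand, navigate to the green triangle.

turn left 50°, forward 12.5 m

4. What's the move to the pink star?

turn left 68°, forward 7.4 m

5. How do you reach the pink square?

turn left 24°, forward 11.2 m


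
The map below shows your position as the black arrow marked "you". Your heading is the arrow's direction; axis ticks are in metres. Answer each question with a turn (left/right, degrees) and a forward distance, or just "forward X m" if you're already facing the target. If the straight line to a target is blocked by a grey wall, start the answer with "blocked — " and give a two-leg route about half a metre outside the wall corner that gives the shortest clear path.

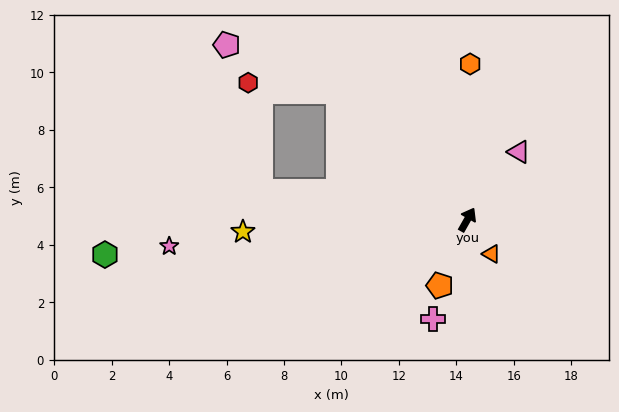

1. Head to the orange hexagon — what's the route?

turn left 28°, forward 5.4 m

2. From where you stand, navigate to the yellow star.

turn left 123°, forward 7.8 m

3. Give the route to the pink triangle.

turn right 8°, forward 3.0 m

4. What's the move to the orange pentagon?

turn right 173°, forward 2.5 m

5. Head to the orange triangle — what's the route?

turn right 115°, forward 1.5 m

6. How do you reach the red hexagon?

blocked — turn left 75°, forward 6.3 m, then turn left 38°, forward 3.2 m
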